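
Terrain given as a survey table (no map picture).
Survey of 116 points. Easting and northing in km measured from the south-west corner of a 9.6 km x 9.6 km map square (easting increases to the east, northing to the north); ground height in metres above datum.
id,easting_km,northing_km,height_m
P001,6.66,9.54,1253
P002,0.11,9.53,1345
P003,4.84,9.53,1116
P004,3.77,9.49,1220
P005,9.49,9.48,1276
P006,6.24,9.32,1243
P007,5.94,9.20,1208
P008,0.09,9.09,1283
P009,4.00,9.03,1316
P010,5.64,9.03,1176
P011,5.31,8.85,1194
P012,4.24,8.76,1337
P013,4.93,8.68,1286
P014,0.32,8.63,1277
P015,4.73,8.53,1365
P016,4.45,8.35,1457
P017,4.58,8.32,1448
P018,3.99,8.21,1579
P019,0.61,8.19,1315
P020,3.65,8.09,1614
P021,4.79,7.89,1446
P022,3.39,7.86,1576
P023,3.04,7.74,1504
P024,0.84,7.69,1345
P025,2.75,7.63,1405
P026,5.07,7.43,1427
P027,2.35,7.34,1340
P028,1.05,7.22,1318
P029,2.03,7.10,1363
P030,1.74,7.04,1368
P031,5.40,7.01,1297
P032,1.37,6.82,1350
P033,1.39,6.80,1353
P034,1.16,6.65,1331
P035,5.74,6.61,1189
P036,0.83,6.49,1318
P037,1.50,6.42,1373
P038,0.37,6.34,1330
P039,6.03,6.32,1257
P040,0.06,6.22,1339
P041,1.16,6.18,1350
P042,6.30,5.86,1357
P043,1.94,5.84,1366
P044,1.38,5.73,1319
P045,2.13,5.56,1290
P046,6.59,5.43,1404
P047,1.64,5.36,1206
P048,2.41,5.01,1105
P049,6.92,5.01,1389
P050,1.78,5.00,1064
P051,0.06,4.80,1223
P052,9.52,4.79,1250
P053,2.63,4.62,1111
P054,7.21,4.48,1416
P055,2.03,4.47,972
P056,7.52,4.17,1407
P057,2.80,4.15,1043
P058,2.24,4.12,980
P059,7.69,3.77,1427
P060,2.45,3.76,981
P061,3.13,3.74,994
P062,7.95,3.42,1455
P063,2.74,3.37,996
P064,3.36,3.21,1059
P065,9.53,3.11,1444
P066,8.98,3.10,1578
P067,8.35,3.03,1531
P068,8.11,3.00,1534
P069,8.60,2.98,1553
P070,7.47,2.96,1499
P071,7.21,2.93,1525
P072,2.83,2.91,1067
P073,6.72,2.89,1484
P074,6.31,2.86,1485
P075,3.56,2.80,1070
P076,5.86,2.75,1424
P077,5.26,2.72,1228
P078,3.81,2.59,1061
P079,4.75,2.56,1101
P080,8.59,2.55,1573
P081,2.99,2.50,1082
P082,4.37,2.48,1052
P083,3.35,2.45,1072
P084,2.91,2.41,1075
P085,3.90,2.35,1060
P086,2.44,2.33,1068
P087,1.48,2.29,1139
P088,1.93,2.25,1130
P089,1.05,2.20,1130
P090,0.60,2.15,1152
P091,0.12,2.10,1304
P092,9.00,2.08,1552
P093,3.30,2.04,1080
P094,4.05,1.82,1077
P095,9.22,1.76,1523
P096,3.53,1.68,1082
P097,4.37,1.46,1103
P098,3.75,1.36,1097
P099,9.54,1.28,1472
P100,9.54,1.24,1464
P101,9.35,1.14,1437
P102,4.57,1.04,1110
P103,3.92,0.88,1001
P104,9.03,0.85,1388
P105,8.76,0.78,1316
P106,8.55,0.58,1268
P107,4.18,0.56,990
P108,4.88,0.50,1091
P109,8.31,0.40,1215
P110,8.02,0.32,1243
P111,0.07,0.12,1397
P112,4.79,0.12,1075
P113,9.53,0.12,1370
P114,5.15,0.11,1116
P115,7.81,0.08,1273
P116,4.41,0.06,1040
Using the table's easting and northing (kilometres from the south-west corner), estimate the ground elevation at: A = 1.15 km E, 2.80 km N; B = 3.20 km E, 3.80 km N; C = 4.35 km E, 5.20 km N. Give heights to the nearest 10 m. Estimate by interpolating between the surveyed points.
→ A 1060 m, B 1000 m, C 1350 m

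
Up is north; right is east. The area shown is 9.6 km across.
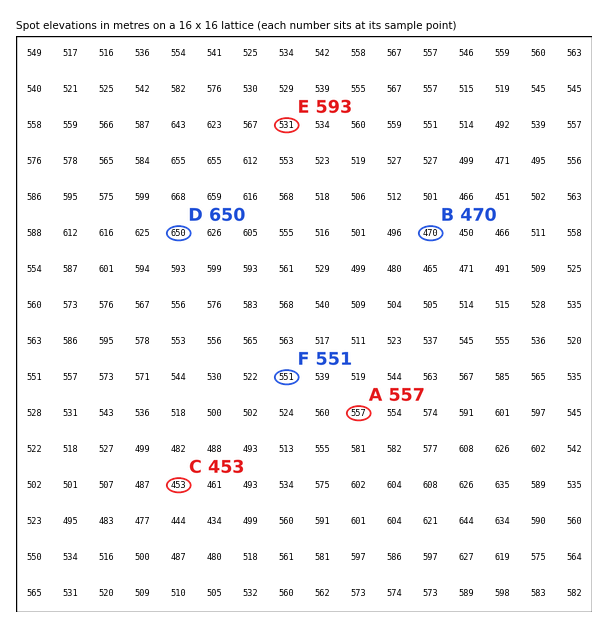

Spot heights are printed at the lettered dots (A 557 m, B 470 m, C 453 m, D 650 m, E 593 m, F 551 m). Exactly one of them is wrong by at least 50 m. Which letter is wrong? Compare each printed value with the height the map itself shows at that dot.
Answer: E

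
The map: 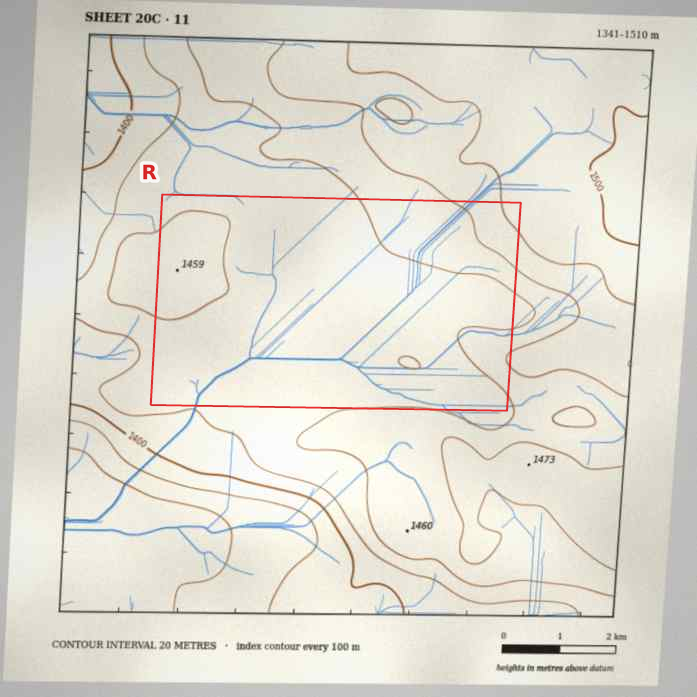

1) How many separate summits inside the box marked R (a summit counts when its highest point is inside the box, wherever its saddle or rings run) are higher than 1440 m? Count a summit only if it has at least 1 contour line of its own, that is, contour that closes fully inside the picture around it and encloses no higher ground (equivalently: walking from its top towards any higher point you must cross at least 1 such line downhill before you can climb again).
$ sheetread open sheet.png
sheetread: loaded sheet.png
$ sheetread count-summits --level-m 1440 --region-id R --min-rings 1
1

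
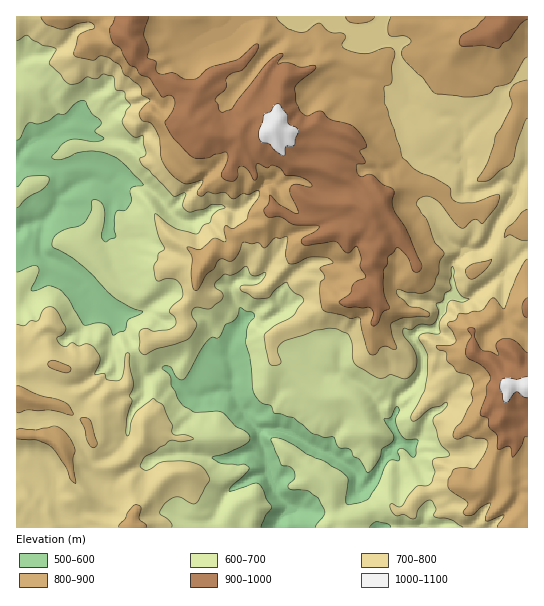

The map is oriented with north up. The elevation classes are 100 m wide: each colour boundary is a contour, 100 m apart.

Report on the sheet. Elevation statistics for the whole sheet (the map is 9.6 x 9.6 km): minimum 500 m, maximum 1050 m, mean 750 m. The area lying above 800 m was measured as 33.4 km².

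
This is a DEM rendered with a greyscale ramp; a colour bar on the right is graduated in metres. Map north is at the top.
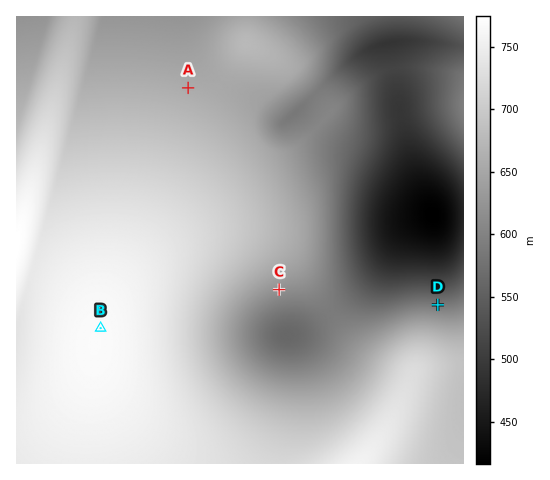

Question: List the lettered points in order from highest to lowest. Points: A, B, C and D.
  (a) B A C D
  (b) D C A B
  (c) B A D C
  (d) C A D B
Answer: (a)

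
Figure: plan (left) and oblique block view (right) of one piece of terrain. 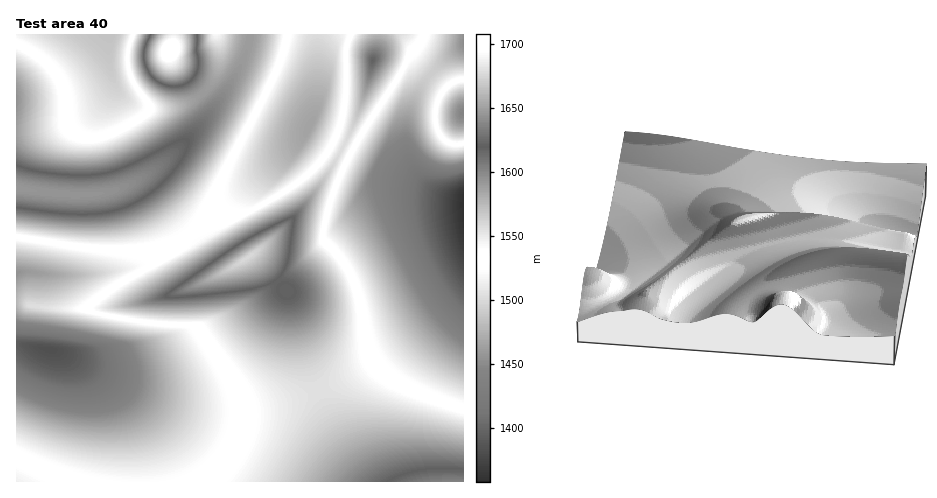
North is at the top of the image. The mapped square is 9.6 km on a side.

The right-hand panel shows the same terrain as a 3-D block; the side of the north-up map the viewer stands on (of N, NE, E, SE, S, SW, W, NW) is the N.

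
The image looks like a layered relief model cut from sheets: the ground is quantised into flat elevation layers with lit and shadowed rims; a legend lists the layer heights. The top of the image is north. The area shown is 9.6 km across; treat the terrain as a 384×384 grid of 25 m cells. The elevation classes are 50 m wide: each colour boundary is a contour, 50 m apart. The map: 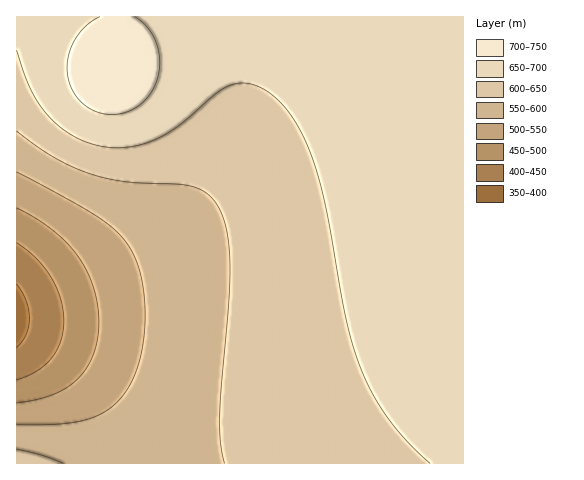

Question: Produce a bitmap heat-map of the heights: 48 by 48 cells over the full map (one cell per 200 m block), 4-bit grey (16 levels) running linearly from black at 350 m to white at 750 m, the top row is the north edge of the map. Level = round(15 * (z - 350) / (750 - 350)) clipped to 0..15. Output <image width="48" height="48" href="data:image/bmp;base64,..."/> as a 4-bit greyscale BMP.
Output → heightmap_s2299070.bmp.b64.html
<image width="48" height="48" href="data:image/bmp;base64,Qk32BAAAAAAAAHYAAAAoAAAAMAAAADAAAAABAAQAAAAAAIAEAAATCwAAEwsAABAAAAAAAAAAAAAAABEREQAiIiIAMzMzAERERABVVVUAZmZmAHd3dwCIiIgAmZmZAKqqqgC7u7sAzMzMAN3d3QDu7u4A////AKqpmZmZmZmZmZmZmaqqqqqqq7u7u7u7vJmZmZmZmZmZmZmZmqqqqqqqu7u7u7u7zJmYiIiIiImZmZmZmqqqqqqru7u7u7u8zIiIiIiIiIiZmZmZmqqqqqqru7u7u7vMzHd3d4iIiIiJmZmZmqqqqqq7u7u7u7zMzGd3d3d4iIiJmZmZmqqqqqq7u7u7u8zMzGZmZnd3eIiImZmZmqqqqqq7u7u7vMzMzFVVZmZ3d4iImZmZmqqqqqu7u7u7vMzMzERVVmZnd4iIiZmZmqqqqqu7u7u7zMzMzEREVVZnd3iIiZmZmqqqqqu7u7u7zMzMzDNERVZmd3iIiZmZmqqqqqu7u7u8zMzMzCM0RFVmd3iIiZmZmqqqqqu7u7u8zMzMzCIzRFVmZ3eIiZmZmqqqqru7u7vMzMzMzCIzRFVmZ3eIiJmZmqqqqru7u7vMzMzMzSIjNEVWZ3eIiJmZmqqqqru7u7vMzMzM3RIjNEVWZ3eIiJmZmqqqqru7u7zMzMzM3RIjNFVWZ3eIiJmZmaqqqru7u7zMzMzN3SIzRFVmZ3eIiJmZmaqqqru7u7zMzMzN3SIzRFVmZ3eIiJmZmaqqqru7u8zMzMzd3SMzRFVmd3eIiJmZmaqqqru7u8zMzMzd3SM0RVZmd3iIiJmZmaqqqru7u8zMzMzd3TNEVVZmd3iIiJmZmaqqqru7u8zMzM3d3TREVWZnd3iIiJmZmaqqqru7u8zMzM3d3URFVmZ3d4iIiZmZmaqqq7u7u8zMzM3d3UVVZmd3eIiIiZmZmqqqq7u7vMzMzM3d3VVWZnd3iIiImZmZmqqqq7u7vMzMzN3d3VZmZ3d4iIiJmZmZmqqqq7u7vMzMzN3d3WZnd3iIiImZmZmZmqqqq7u7vMzMzN3d3WZ3eIiImZmZmZmZqqqqq7u7vMzMzN3d3Xd4iIiZmZmZmZmaqqqqu7u7zMzMzN3d3XeIiZmZmaqqqqqqqqqqu7u7zMzMzN3d3YiJmZqqqqqqqqqqqqqqu7u7zMzMzN3d3YiZmqqqqqqqqqqqqqqru7u8zMzMzd3d3Zmaqqu7u7u7qqqqqqq7u7u8zMzMzd3d3Zmqq7u8zLu7u7qqqqq7u7u8zMzMzd3d3Zqru8zMzMzLu7u6qru7u7vMzMzMzN3d3aq7vMzd3czMy7u7u7u7u7vMzMzMzN3d3au7zM3d3d3MzLu7u7u7u7zMzMzMzN3d3au8zd3e7d3czMu7u7u7u7zMzMzMzN3d3bvMzd3u7u3dzMy7u7u7u8zMzMzMzM3d3bvM3d7u7u7d3MzLu7u7vMzMzMzMzMzd3bvM3d7u7u7d3MzMu7u7zMzMzMzMzMzN3bzM3d7u7u7d3MzMy7vMzMzMzMzMzMzMzbzM3d7u7u7d3czMzMzMzMzMzMzMzMzMzLzM3d7u7u7d3czMzMzMzMzMzMzMzMzMzLzM3d3u7u3d3czMzMzMzMzMzMzMzMzMzMzM3d3d3d3d3czMzMzMzMzMzMzMzMzMzMzMzd3d3d3d3czMzMzMzMzMzMzMzMzMzA=="/>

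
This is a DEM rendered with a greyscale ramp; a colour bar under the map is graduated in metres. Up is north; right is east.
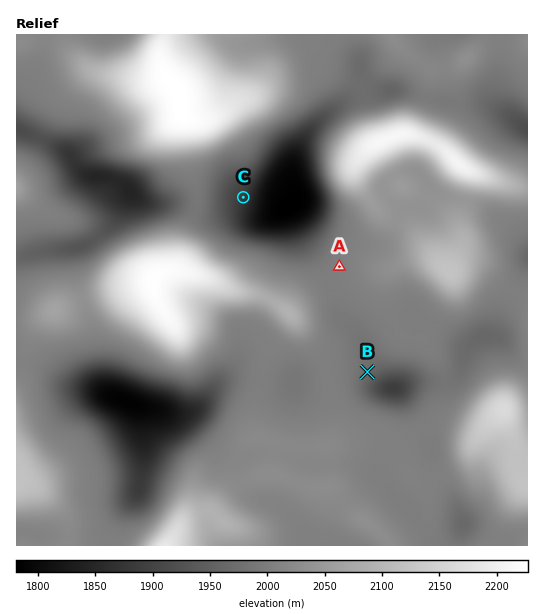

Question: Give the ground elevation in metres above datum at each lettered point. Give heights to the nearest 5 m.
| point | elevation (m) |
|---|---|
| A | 2005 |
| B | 1970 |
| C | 1880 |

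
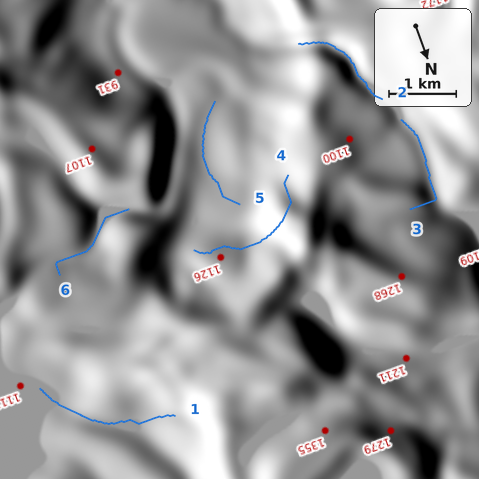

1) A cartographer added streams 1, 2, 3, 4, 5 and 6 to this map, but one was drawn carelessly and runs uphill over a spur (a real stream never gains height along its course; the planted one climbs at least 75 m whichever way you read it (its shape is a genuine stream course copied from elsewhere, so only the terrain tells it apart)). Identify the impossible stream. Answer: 4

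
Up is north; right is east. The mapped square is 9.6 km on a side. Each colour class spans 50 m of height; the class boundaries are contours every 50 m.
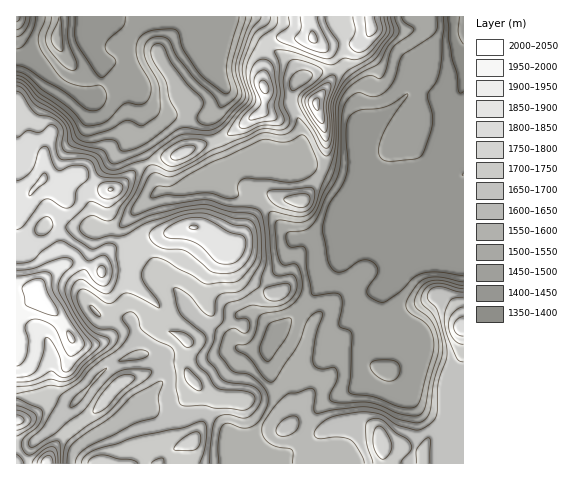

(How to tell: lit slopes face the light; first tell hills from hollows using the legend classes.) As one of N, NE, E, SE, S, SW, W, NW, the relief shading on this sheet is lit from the SW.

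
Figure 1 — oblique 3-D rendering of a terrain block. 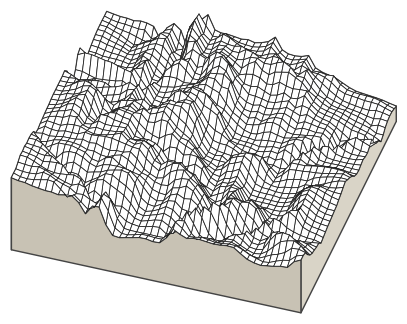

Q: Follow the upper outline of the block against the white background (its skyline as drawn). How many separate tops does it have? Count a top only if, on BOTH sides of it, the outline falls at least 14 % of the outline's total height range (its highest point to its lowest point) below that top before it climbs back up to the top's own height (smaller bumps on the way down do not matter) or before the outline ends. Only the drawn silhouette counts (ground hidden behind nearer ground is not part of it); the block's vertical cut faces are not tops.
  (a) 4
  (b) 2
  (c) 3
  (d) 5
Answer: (b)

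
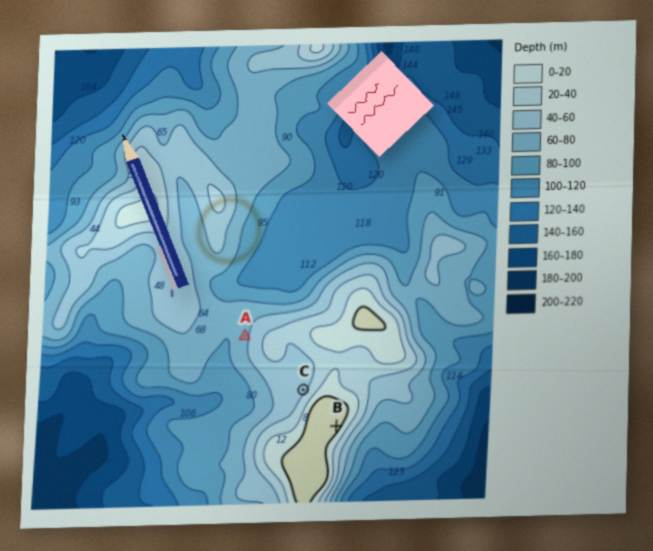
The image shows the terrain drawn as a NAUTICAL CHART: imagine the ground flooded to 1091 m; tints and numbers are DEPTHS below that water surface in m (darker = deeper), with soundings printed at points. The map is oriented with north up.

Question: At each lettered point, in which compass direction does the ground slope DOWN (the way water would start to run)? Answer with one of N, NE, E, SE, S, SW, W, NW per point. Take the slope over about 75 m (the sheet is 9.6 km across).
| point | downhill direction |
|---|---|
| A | W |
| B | SE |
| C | NW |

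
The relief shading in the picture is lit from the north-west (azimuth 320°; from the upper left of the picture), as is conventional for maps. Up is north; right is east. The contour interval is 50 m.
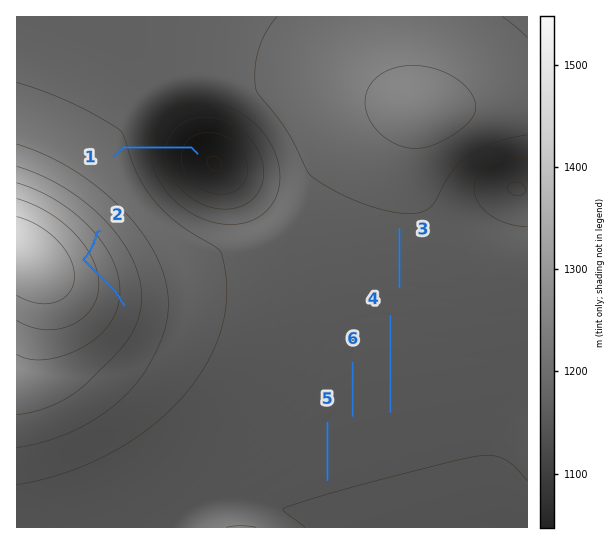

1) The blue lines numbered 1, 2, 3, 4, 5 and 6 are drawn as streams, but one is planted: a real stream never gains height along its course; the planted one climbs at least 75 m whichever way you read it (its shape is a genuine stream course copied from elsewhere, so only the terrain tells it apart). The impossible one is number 2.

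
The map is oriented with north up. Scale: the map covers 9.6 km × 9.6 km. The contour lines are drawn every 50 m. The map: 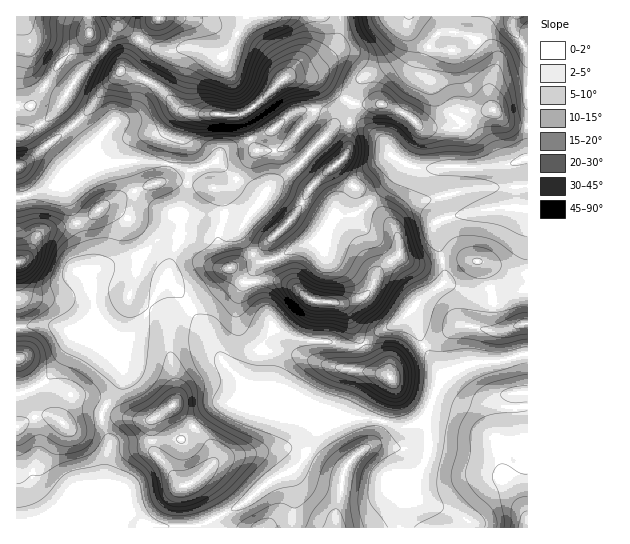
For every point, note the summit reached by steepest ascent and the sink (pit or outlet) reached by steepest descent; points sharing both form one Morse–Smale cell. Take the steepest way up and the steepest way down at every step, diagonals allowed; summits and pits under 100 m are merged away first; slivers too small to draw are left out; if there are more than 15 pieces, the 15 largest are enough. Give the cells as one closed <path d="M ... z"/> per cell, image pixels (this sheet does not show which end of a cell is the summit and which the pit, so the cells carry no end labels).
<path d="M527 16l-186 0-1 15-4 12-17 18-36 18-21 21-21 15-56-3-6-3-20-21-8-5-30-12-21 22-11 17-14 15 16 21-7 21 41-6 28 0 22 4 14 6-6 34-5 8 53 2 16 2 12-12 6-12 29-24 43-45 17-1 20 10 11 10 9 14 17 10 68 1 35-5 2 44 11 2z"/><path d="M393 156l-8 3-18 12-14 14-14 20-16 30-6 6-19 6-25 13-14 1-18-23-1-9 7-10-1-2-15-2-52-1 1 25-8 15-5 24 41 53 17 34 38 38 8 2-12-19 0-28 5-16 10-14 11 7 17 5 27 1 20 6 12-2 17-13 25-13 20-22 21-15 0-17-9-30 0-12 30-10 29-5 22-1-2-44-35 5-62 0z"/><path d="M153 161l-28 0-10 3-26 1-27 18-46 15 1 129 36-2 14 6 12 0 16-4-2-29-8-25 2-2 19-4 23 0 32 10 6 0 5-23 8-15 0-21-3-5 6-8 6-34-14-6z"/><path d="M242 404l-25 1-36 35-52 1-18 3-3 5-3 12 0 24 3 13-8 15 0 14 91 1 11-3 39-20 30-25 22-9 11-13 7-12 6-19-1-10-9-6-12-3z"/><path d="M53 325l-37 2 1 197 30 0 26-13 28 0 4-5 3-8-3-13 0-24 4-22-6-14-2-11 19-29 3-10-2-13-8-17-15-17-4-1-15 4-12 0z"/><path d="M527 355l-6 0-22 6-30 3-28 14-10 28-8 13 5 14 1 16-9 21-13 11 1 14-8 22 1 11 127-1z"/><path d="M315 413l-2 1 4 5 0 8-4 12-9 19-11 13-22 9-37 29-32 16-10 2 207 1 2-17 7-16-1-14 13-11 9-21-1-16-4-11-2-2-9 5-15 2-24-8-44 0z"/><path d="M522 208l-36 1-39 8-12 6 0 12 9 30 1 14-7 9-15 9-11 12 0 5 15 37 16 25 26-12 30-3 29-7 0-144z"/><path d="M411 309l-13 14-20 9-12 11-9 4-28-6-27-1-17-5-11-7-10 14-5 16 0 28 5 11 7 8 4 2 27 2 28 10 44 0 24 8 9 0 14-6 10-15 12-31-23-37z"/><path d="M166 277l-29 52-14 11-11 3 7 11 4 21-6 15-16 24 2 11 7 20 19-4 52-1 32-32 6-4 49 1-9-5-34-35-17-34-24-33z"/><path d="M339 16l-93 0-13 26-10 14-6 0-23-8-32 3-23-11-18 30 30 13 8 5 20 21 6 3 56 3 21-15 21-21 37-18 16-18 4-12z"/><path d="M354 123l-17 1-43 45-29 24-6 12-12 13-7 11 0 6 19 26 18-2 21-12 19-6 6-6 16-30 14-20 14-14 25-16-11-16-16-12z"/><path d="M87 16l-71 1 1 116 9-1 17-9 18-20 2 8 12 13 14-14 11-17 19-19 1-9-3-6-28-25z"/><path d="M129 267l-23 0-21 6 8 25 3 28 17 17 10-3 14-11 28-51z"/><path d="M245 16l-86 0-19 23 22 12 32-3 23 8 6 0 10-14z"/>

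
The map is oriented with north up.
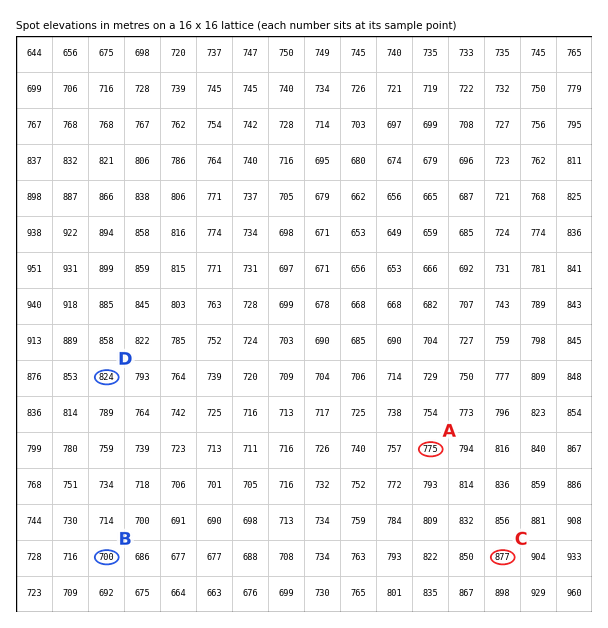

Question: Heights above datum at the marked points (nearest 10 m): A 780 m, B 700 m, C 880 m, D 820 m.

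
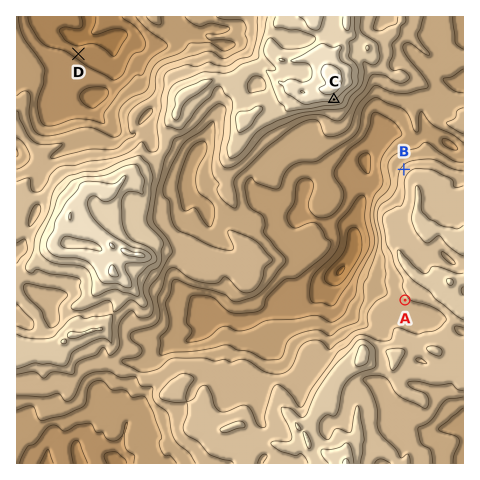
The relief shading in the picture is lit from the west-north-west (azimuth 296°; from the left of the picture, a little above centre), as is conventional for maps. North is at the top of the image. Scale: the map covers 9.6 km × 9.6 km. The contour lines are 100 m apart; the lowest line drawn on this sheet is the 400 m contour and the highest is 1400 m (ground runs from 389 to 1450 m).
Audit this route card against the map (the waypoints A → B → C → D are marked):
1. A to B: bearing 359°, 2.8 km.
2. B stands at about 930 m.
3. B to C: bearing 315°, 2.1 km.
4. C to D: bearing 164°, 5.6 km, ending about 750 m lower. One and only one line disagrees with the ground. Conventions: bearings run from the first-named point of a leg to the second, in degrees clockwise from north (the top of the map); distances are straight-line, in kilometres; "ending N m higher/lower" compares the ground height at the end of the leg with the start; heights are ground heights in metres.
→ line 4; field bearing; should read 280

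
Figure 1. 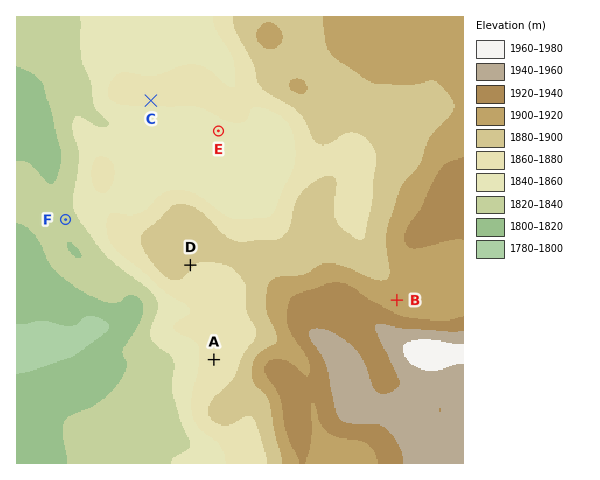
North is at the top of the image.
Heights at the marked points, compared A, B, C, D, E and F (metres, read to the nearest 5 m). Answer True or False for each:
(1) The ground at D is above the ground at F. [True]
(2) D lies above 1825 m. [True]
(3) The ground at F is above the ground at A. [False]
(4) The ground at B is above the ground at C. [True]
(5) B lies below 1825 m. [False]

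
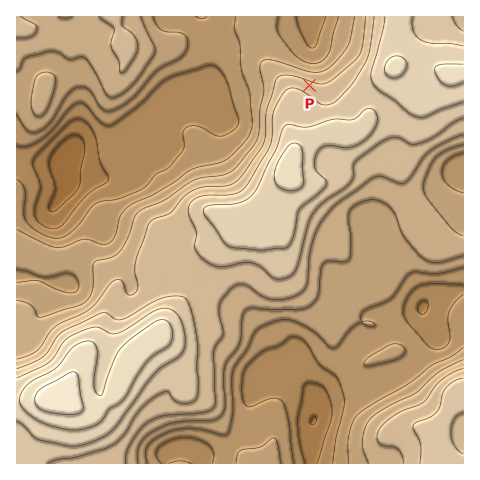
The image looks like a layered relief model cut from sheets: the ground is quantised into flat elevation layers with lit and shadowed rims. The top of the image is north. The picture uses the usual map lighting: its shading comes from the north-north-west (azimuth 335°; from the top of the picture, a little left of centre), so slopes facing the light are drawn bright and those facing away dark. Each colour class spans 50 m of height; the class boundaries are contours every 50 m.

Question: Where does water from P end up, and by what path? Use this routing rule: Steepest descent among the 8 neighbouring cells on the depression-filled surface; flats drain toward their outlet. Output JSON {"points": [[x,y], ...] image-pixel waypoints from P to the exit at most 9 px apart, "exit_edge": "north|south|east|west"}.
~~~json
{"points": [[309, 85], [311, 76], [311, 67], [311, 57], [311, 48], [311, 39], [311, 29], [311, 20], [311, 17]], "exit_edge": "north"}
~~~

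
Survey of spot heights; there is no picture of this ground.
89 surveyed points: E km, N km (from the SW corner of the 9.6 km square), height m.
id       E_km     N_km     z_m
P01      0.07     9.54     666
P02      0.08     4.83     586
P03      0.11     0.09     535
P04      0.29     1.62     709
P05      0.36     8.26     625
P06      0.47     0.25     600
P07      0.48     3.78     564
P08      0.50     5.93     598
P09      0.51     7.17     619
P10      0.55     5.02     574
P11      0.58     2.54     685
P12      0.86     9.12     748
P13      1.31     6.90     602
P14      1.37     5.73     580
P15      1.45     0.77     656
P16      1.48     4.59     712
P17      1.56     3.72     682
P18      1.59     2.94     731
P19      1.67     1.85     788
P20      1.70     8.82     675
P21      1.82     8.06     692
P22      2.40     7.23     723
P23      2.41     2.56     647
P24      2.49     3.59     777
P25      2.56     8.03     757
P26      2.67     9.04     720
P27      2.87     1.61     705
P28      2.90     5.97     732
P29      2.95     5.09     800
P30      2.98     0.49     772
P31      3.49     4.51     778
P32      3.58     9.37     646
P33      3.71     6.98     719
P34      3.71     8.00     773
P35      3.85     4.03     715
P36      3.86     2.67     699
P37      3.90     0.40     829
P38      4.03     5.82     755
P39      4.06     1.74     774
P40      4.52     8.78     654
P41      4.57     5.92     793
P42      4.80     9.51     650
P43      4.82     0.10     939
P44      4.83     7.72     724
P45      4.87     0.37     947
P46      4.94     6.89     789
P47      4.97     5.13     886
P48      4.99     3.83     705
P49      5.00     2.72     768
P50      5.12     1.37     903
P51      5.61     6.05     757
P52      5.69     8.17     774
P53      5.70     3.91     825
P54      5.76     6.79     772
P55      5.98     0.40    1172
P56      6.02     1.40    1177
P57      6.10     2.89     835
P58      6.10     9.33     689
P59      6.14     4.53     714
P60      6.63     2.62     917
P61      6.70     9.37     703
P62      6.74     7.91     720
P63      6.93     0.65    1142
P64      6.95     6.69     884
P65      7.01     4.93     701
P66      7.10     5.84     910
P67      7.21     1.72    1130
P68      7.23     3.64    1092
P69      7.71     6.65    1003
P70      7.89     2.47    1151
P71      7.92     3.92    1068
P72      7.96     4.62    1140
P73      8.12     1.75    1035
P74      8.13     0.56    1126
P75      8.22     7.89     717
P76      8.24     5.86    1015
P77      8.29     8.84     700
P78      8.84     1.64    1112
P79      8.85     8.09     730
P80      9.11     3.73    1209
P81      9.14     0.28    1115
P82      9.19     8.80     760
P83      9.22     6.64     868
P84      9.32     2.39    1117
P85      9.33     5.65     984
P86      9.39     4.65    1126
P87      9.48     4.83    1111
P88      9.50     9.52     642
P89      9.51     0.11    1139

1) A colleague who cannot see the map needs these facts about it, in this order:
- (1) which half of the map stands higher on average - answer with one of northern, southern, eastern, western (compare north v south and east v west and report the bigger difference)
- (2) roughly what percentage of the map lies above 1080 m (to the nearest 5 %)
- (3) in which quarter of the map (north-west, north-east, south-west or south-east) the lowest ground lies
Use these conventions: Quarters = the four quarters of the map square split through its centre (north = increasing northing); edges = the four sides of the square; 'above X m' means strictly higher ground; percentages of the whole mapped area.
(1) Taken as a whole, the eastern half is higher than the western.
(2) Ground above 1080 m makes up about 15 % of the sheet.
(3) The lowest ground is in the south-west quarter.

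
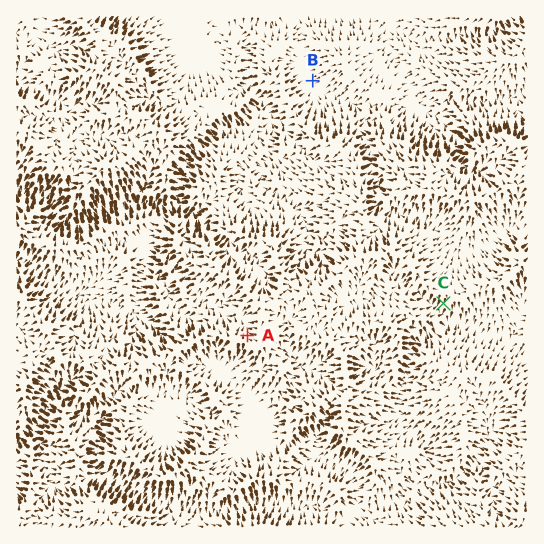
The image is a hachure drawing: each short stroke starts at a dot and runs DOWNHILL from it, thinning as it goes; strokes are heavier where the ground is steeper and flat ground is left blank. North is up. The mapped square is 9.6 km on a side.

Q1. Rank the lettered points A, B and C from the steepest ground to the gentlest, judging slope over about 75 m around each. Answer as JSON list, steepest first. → ["C", "A", "B"]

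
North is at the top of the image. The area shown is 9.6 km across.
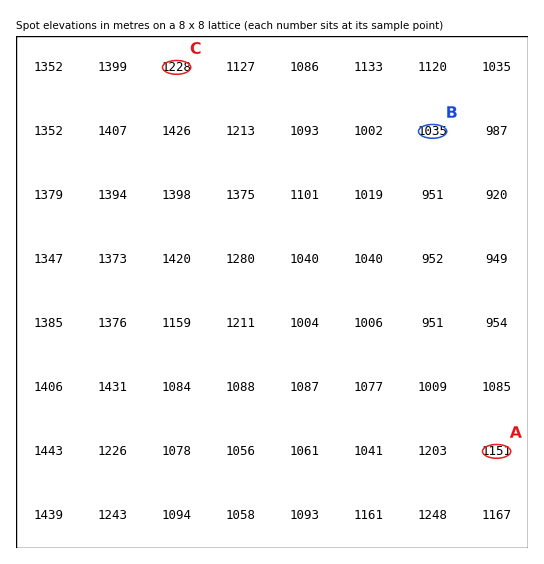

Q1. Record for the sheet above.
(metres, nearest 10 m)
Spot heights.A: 1150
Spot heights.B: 1040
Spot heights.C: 1230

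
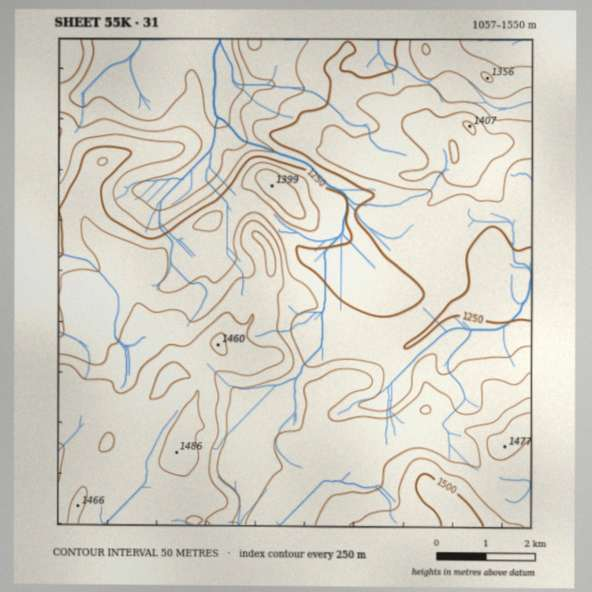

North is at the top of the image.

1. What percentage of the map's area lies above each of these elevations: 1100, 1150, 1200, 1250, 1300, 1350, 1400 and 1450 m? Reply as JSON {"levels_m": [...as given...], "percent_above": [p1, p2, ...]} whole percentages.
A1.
{"levels_m": [1100, 1150, 1200, 1250, 1300, 1350, 1400, 1450], "percent_above": [95, 92, 87, 77, 54, 35, 19, 5]}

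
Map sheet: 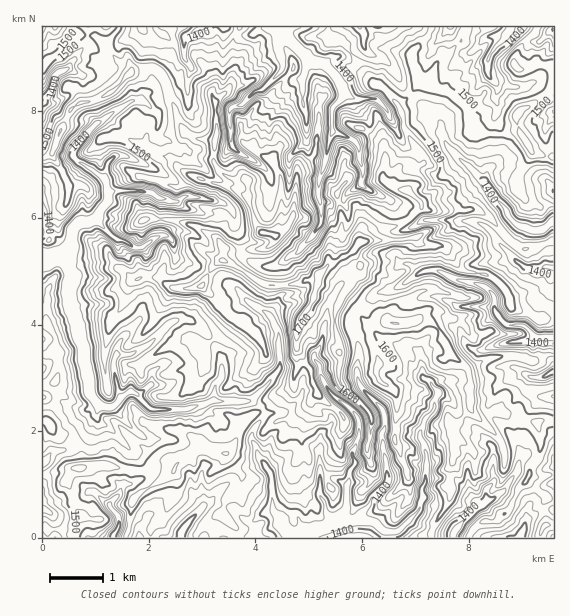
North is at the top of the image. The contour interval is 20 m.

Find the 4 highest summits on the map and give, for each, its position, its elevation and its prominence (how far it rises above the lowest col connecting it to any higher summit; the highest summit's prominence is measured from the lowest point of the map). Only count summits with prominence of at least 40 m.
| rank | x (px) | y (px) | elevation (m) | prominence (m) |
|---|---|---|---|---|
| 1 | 320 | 273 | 1736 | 372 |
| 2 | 263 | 232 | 1711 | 75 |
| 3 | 393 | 323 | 1641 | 45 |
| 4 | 60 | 131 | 1581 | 55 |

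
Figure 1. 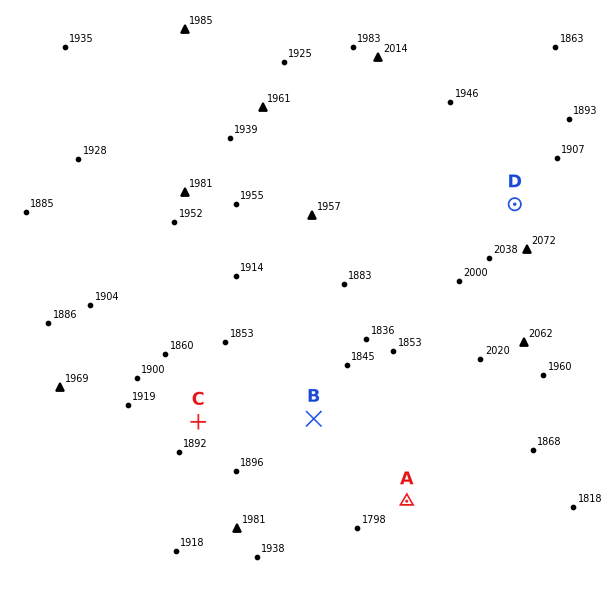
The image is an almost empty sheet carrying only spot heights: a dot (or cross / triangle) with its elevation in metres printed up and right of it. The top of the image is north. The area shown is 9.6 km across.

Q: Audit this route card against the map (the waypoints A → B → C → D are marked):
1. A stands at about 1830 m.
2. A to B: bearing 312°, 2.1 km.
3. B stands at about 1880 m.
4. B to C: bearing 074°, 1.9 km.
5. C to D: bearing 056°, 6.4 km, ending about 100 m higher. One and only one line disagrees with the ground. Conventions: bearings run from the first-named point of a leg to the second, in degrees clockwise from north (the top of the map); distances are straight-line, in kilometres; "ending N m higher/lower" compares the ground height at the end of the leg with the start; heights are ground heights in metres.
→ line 4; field bearing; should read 269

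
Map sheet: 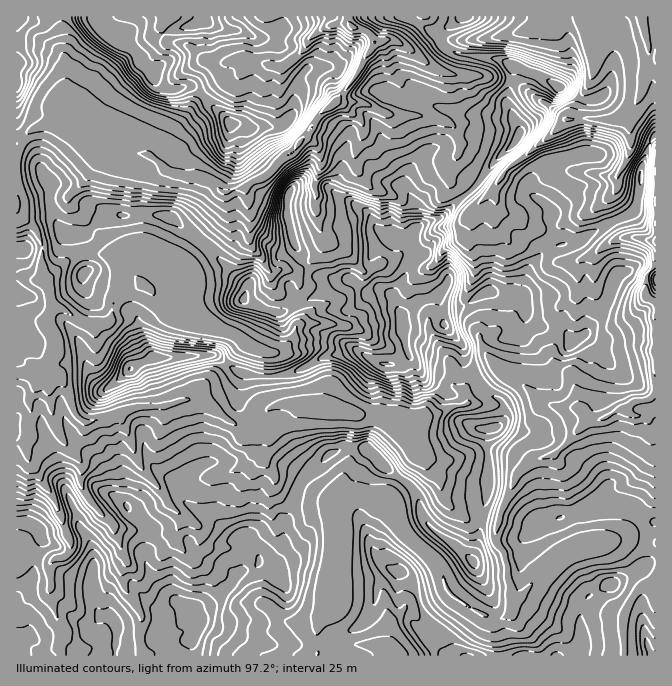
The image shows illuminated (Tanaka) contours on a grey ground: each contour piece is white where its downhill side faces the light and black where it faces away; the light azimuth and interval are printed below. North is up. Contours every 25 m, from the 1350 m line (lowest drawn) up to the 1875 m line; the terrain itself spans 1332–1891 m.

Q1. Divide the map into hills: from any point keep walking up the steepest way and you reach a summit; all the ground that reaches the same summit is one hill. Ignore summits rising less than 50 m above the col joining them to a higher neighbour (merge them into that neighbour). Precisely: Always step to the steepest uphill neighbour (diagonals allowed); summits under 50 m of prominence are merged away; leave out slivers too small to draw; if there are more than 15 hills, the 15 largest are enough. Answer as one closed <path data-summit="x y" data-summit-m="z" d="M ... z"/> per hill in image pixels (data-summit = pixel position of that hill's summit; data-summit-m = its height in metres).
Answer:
<path data-summit="192 612" data-summit-m="1890" d="M245 344l-55 55-11 2-12 5-33 2-14 6-30 9-5 0-9-8-7-22-11-17-11-3-31 0 0 184 8-3 11 0 16 8-2 33 7 22 5 8-2 25 3 6 256-1 1-37 15-20 0-24 4-14-2-42 7-18-3-2-2 1-13-1-33-19-15-1-11-13-2-10 5-18 25-24 5-8-24-1-4-4-3-12 0-35z"/><path data-summit="402 323" data-summit-m="1891" d="M340 101l-3 0-13 10-20 26 6 2 8 8 3 10 0 10-7 21 2 2 0 23 7 24 0 10-8 11-15 11-7 3 6 10-5 9-12 2-9-8-4-15-20-28 2-27-6-27-19 4 0 18-3 7-25 25-24 34-26 12 16 15 18 11 13 7 15 3 7 5 13 4 20 15 17 5 1 35 3 12 4 4 49 2 24 5 7 3 15 0 30 12 7 0 17-10 6 0 24-10 11-2 3-2-4-10 2-5 8-8 23-11 10 8 18 10 15 15 7 3 12 4 20 0-5-26-5-9-15-10-1-16 5-15 1-24 19-15 1-6-1-24 1-1-22-1-9-11-11-19-12-5-10-8-17-8-6-19-12 12-3 0-15-19-11-4-2-8 10-20-1-19-6-9-27-8-38-2-23-11-22 0z"/><path data-summit="557 655" data-summit-m="1830" d="M364 499l-20 2-8 17 2 42-4 14 0 24-15 20-1 29 2 4 20-7 32 0 16 4 9 8 227 0-1-32 6-22 10-13 6-3 11-1-1-42-18-4-22 0-18 4-18 5-14 6-20 17-25 27-7 4 0 6-6 8-7 3-6 0-27-13-19-16-10-25-32-30-12-23-7-8-15-1z"/><path data-summit="152 70" data-summit-m="1721" d="M347 16l-285 0-1 7 3 12-1 17 5 18 0 8-5 17 10 15 9 23 20 3 13 10 35 10 19-14 5-12 9-8 8-14 24-24 25-11 12-10 10 0 18 5 14-9 14 15 14 7 15 20 21-28 16-30 0-3-6-7-14-5-5-5z"/><path data-summit="652 655" data-summit-m="1832" d="M625 409l-5 0-18 10-13 0-34 35-23 7-16 14-2 8-13 27-5 18 0 14 8 12 4 11 0 13 3 9 0 11 3 3 6-3 25-27 25-20 45-12 41 3 0-130-4-1-8 5-9 0z"/><path data-summit="474 562" data-summit-m="1809" d="M312 404l-12 0-6 9-25 24-5 25 7 10 6 6 15 1 38 20 10-1 4 3 20-2 8 4 15 1 7 8 12 23 32 30 10 25 7 8 20 13 19 8 6 0 7-3 6-8 0-8-5-22 0-13-5-15-7-8 2-17-11-4-20-2-23-19-5-22-10-8-24-44-5 0-30-12-15 0-7-3z"/><path data-summit="130 368" data-summit-m="1802" d="M142 284l-22 12-7 7-2 15-4 5-19 1-30-16-4 0-5 5-1 12 8 13 0 9-12 25 11 2 6 4 8 15 7 22 9 8 20-4 29-11 33-2 12-5 11-2 12-13 24-21 18-22-14-10-13-4-7-5-15-3-13-7-18-11-14-14z"/><path data-summit="494 428" data-summit-m="1785" d="M497 368l-23 11-8 8-2 5 4 10-3 2-11 2-24 10-6 0-18 11 12 25 8 10 3 8 10 8 5 22 23 19 20 2 8 3 4-2 2-12 13-27 2-8 16-14 23-7 33-34-2-5-7-7-20 0-19-7-15-15-18-10z"/><path data-summit="230 123" data-summit-m="1714" d="M294 59l-14 9-18-5-10 0-12 10-25 11-24 24-8 14-9 8-5 12-12 7-6 8 19 16 37 6 18 14 20-5 5-5 18-9 17-18 11-8 22-31 18-17-7-12-7-7-14-7z"/><path data-summit="518 137" data-summit-m="1716" d="M390 39l-12 3 5 3 6 22 10 13 5 13-3 15-7 7 31 1 20 5 9 6 5 13 0 12-8 15-2 10 3 4 10 3 15 19 3 0 11-10 19-27 40-30 14-16-7-9-20-12-23-18-27-5-27 0-20-5-10-5-22-18z"/><path data-summit="560 87" data-summit-m="1674" d="M582 16l-2 3-18 7-10 0-7-3-6 5-34 8-38 5-19-2-13 5-10 9-7 2 12 11 20 8 37 2 27 5 23 18 13 7 15 13 10 0 3-2 0-10 13-25 3-14-1-30z"/><path data-summit="17 17" data-summit-m="1645" d="M60 16l-44 1 1 126 15-14 8-3 14 0 13 5 14 1-7-19-11-18 5-17 0-8-5-18 1-17z"/><path data-summit="20 248" data-summit-m="1593" d="M17 213l-1 159 6 2 13 0 11-4 10-23 0-9-8-13 0-7 5-13-4-15-6-10-2-40-5-10z"/><path data-summit="17 655" data-summit-m="1871" d="M35 554l-11 0-8 4 0 97 44 1 1-31-5-8-7-22 2-33z"/><path data-summit="655 280" data-summit-m="1595" d="M655 264l-9 13 0 18 6 6 4-1z"/>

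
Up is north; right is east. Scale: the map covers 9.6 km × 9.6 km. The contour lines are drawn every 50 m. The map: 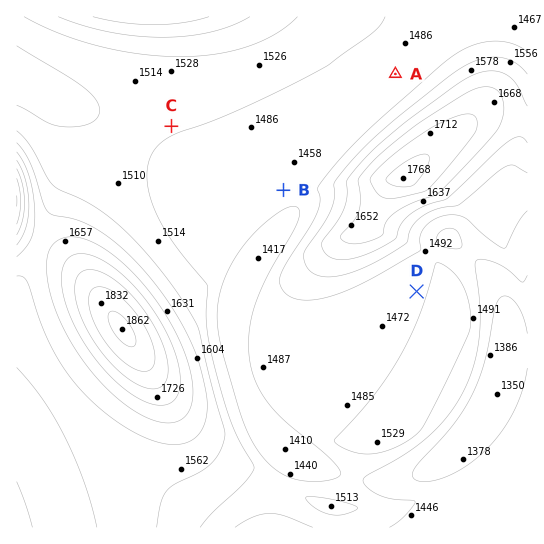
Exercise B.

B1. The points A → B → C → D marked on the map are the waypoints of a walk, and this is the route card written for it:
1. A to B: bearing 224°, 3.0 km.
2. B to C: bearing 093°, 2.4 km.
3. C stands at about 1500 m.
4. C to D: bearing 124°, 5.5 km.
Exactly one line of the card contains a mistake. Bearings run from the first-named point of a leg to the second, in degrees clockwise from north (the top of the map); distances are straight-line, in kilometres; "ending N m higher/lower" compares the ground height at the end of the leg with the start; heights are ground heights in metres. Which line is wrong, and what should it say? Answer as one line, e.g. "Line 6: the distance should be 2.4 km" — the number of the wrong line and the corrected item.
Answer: Line 2: the bearing should be 300°.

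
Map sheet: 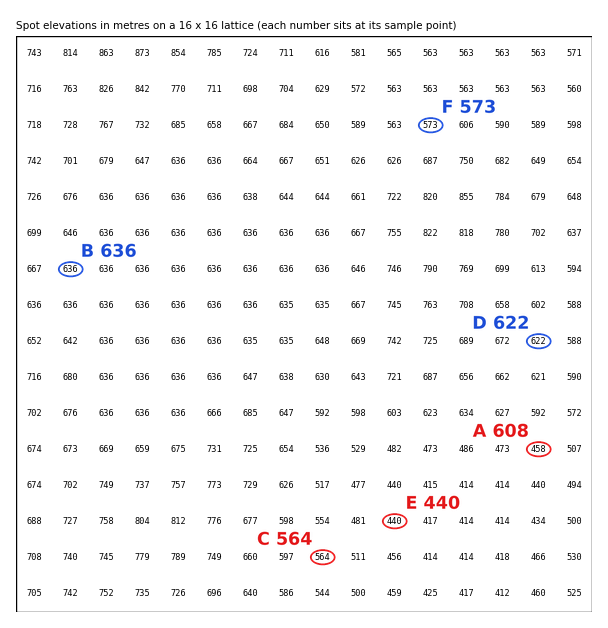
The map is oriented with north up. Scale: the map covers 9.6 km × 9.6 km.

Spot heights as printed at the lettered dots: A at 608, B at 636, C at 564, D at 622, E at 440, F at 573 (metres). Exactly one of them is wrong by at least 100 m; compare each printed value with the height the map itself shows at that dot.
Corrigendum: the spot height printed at A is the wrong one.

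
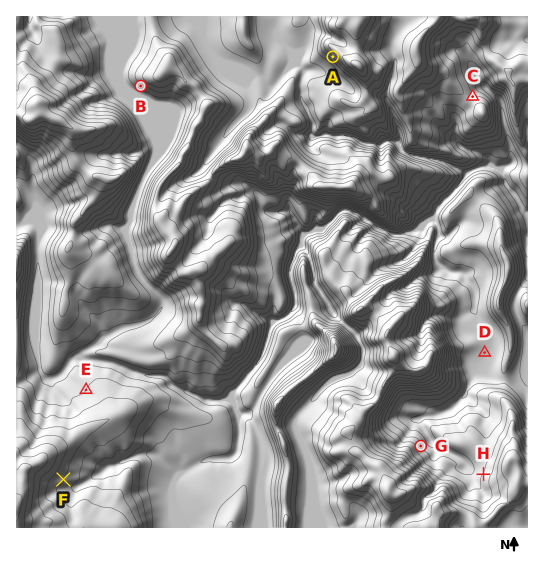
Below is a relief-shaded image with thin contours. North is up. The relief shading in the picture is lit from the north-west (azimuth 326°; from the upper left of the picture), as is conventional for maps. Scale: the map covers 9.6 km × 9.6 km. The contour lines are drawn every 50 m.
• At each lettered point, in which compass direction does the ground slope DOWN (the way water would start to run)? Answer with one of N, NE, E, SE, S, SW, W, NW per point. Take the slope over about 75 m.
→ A SW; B SW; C NE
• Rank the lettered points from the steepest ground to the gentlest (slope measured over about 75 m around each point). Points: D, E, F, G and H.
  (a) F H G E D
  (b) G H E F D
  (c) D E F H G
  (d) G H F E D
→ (d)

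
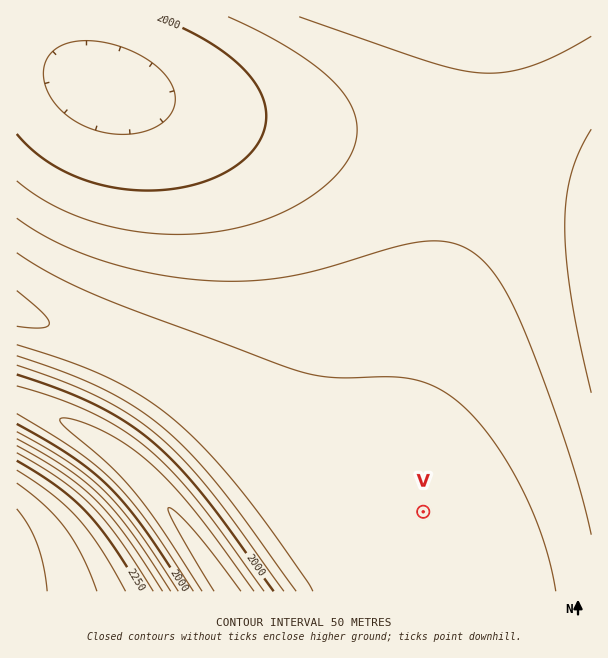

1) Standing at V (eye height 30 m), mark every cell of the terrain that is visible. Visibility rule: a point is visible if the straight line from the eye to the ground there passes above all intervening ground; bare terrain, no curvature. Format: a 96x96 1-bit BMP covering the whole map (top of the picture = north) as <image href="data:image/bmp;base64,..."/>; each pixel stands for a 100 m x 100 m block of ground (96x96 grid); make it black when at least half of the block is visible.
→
<image width="96" height="96" href="data:image/bmp;base64,Qk2+BAAAAAAAAD4AAAAoAAAAYAAAAGAAAAABAAEAAAAAAIAEAAATCwAAEwsAAAIAAAAAAAAA////AAAAAAD///+AAAAD////4AD///8AAAAD////8AD///4AAAAD////8AD///4AAAAH////8AD///wAAAAP////8AD///gAAAAP////8AD///gAAAAf////8AD///AAAAA/////8AD//+AAAAB/////8AD//+AAAAD/////8AD//8AAAAH/////8AD//4AAAAH/////8AD//wAAAAP/////8AD//gAAAAf/////8AD//gAAAA//////8AD//AAAAB//////8AD/+AAAAB//////8AD/4AAAAD//////4AD/wAAAAH//////4AD/gAAAAP//////4AD+AAAAAf//////4AD8AAAAA///////4ADwAAAAA///////4ADgAAAAB///////wACAAAAAD///////wAAAAAAAH///////wAAAAAAAP///////wAAAAAAAf///////wAAAAAAA////////wAAAAAAB////////gAAAAAAD////////gAAAAAAH////////gAAAAAAf////////gAAAAAB/////////gAAAAAH/////////gAAAAAf/////////gAAAAB//////////gAAAAP//////////AAAAB///////////AAAAf///////////AAAH////////////AAB////wAAP/////AAD///wAAAAH////AAD//+AAAAAAf///AAD//4AAAAAAH///AAD//gAAAAAAA///AAD/+AAAAAAAAP//AAD/4AAAAAAAAD//AAD/wAAAAAAAAA//gAD/AAAAAAAAAAP/gAD+AAAAAAAAAAH/wAD4AAAAAAAAAAH/wADwAAAAAAAAAAD/4ADgAAAAAAAAAAD/8ADAAAAAAAAAAAD/8AAAAAAAAAAAAAD/+AAAAAAAAAAAAAD//AAAAAAAAAAAAAH//gAAAAAAAAAAAAH//wAAAAAAAAAAAAH//4AAAAAAAAAAAAH//8AAAAAAAAAAAAH//+AAAAAAAAAAAAP///AAAAAAAAAAAAP///gAAAAAAAAAAAf///wAAAAAAAAAAAf///4AAAAAAAAAAA////8AAAAAAAAAAA////8AAAAAAAAAAB////8AAAAAAAAAAB////8AAAAAAAAAAD////8AAAAAAAAAAD////8AAAAAAAAAAH////8AAAAAAAAAAP////8AAAAAAAAAAf////8AAAAAAAAAA/////8AAAAAAAAAB/////8AAAAAAAAAD/////8AAAAAAAAAH/////8AAAAAAAAAP/////8AAAAAAAAAf/////8AAAAAAAAA//////8AAAAAAAAD//////8AAAAAAAAH//////8AAAAAAAAf//////8AAAAAAAB///////8AAAAAAAD///////8AAAAAAAP///////8AAAAAAA////////8AAAAAAD////////8AAAAAAP////////8AAAAAA/////////8AAAAAH/////////8AAAAAf/////////8AAAAD//////////8AAAAf//////////8="/>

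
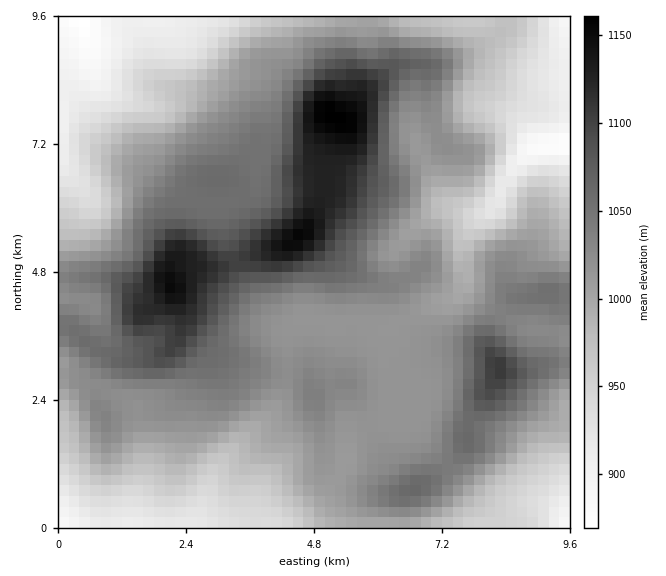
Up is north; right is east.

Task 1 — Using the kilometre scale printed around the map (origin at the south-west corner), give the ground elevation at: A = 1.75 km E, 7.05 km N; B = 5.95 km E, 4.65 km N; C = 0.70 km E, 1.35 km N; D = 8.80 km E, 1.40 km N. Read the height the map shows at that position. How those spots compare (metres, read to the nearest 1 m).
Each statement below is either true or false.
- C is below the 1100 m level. true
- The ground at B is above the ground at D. true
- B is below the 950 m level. false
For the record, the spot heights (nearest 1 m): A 1010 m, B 1044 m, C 999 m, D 980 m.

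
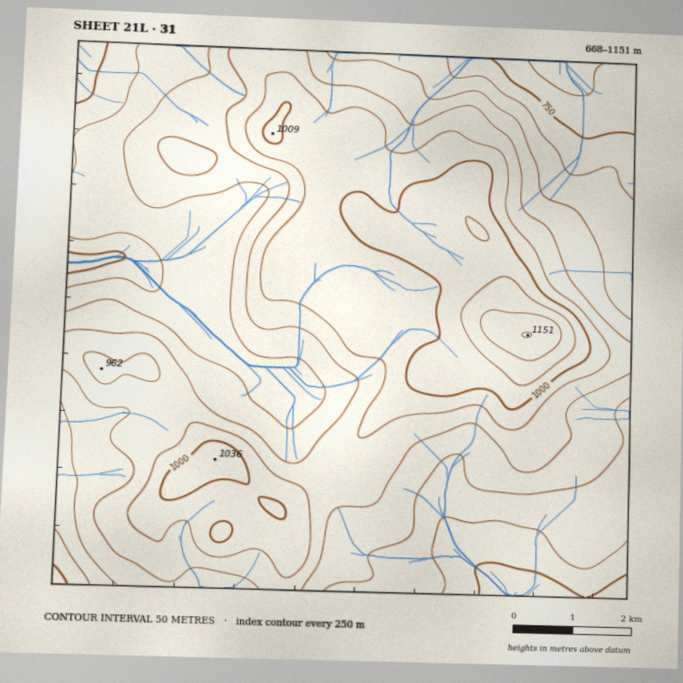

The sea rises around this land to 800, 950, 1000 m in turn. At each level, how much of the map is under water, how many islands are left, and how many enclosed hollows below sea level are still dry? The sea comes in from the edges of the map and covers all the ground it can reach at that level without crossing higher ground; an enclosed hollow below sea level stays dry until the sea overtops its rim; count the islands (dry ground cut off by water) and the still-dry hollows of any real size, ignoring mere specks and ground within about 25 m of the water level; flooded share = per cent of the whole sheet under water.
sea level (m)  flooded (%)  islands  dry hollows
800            11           0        0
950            71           2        0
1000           89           2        0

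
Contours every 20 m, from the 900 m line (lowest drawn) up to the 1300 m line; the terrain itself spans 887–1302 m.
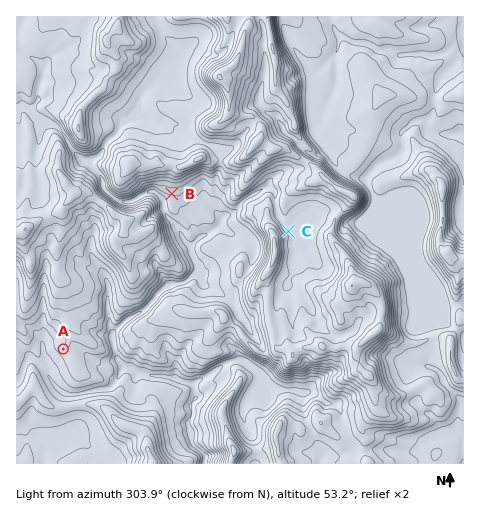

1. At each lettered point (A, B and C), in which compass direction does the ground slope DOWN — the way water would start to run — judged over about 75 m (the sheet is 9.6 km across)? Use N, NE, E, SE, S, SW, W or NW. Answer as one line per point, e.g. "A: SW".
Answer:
A: SW
B: S
C: NE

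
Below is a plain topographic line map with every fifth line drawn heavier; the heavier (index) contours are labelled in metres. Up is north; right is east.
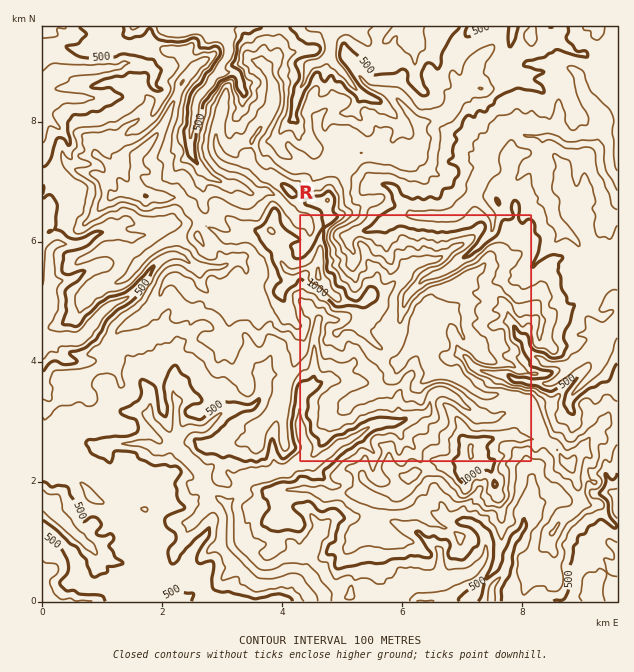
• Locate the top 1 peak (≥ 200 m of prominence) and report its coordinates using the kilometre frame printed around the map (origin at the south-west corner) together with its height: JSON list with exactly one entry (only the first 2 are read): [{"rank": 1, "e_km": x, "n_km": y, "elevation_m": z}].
[{"rank": 1, "e_km": 4.61, "n_km": 5.41, "elevation_m": 1216}]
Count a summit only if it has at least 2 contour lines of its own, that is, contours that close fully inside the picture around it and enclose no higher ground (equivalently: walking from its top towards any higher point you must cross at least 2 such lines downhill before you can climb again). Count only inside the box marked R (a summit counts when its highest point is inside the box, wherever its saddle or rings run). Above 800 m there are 2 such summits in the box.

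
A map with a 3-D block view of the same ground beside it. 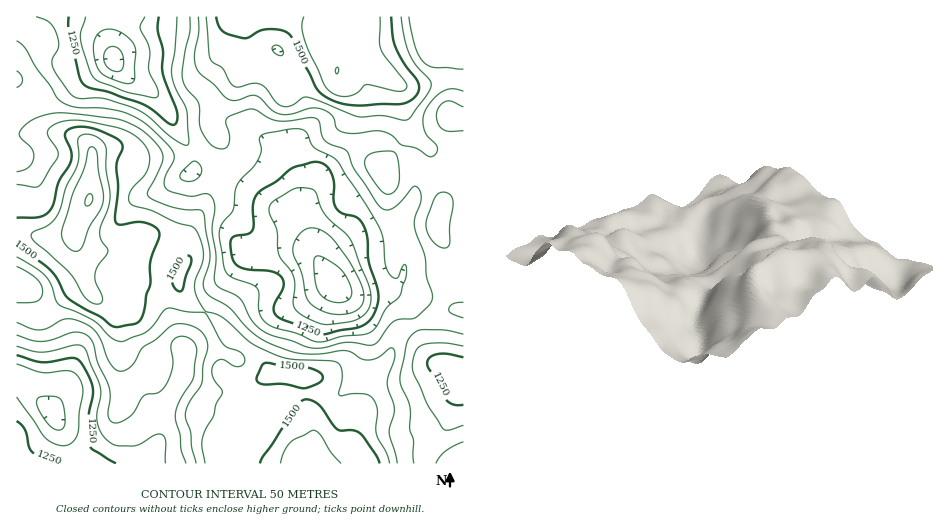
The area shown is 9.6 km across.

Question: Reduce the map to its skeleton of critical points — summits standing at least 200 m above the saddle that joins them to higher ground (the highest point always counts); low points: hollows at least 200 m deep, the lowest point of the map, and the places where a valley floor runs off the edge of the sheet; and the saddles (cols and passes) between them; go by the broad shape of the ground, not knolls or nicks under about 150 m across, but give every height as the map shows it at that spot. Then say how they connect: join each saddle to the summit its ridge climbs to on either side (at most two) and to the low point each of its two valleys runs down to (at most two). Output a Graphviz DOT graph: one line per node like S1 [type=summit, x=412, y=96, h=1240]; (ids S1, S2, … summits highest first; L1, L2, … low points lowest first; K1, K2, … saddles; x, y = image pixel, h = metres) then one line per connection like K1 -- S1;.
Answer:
graph terrain {
  S1 [type=summit, x=89, y=200, h=1653];
  S2 [type=summit, x=337, y=70, h=1600];
  L1 [type=low, x=113, y=60, h=1076];
  L2 [type=low, x=332, y=286, h=1077];
  L3 [type=low, x=53, y=413, h=1132];
  K1 [type=saddle, x=206, y=312, h=1450];
  K2 [type=saddle, x=417, y=325, h=1356];
  K3 [type=saddle, x=215, y=180, h=1324];
  K1 -- S1;
  K1 -- L2;
  K1 -- L3;
  K2 -- S1;
  K2 -- S2;
  K2 -- L2;
  K3 -- S1;
  K3 -- S2;
  K3 -- L2;
  K3 -- L1;
}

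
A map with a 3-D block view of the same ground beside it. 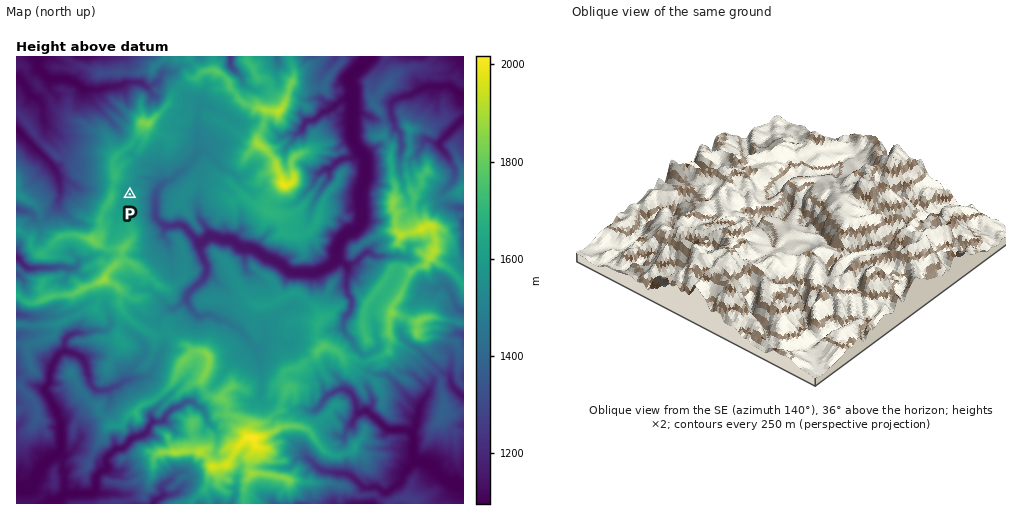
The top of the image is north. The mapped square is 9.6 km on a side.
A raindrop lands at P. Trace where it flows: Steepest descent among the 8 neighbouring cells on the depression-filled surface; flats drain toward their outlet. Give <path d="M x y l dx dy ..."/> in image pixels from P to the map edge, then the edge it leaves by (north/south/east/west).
<path d="M130 194l0-3 6-6 12 1 7 7 0 23 2 3 8 7 10 0 1-1 5 0 2 1 16 16 3 0 7-6 5 0 8 4 9 0 11 8 9 0 4 1 10 8 15 6 11 9 25 0 11-4 6-5 3-5 0-8 4-9 7-8 6-1 3-3 4-3 2-6-1-28 4-14 0-20-9-12-3-8 0-50-3-5 0-5 13-14 5-7"/>
exit: north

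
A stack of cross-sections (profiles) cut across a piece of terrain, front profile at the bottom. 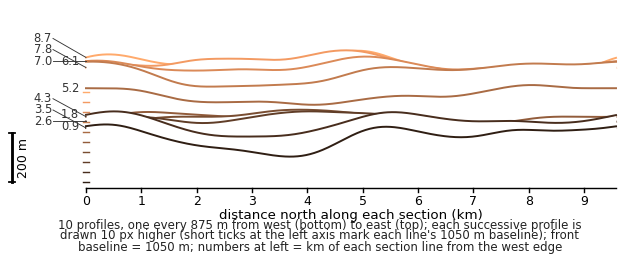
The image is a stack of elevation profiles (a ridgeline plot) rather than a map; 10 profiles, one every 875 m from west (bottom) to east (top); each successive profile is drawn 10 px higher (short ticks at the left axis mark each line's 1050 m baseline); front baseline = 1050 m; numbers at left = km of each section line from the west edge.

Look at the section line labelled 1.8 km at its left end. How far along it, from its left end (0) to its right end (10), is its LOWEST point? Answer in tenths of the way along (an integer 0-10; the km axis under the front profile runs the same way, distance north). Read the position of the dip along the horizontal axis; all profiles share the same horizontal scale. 3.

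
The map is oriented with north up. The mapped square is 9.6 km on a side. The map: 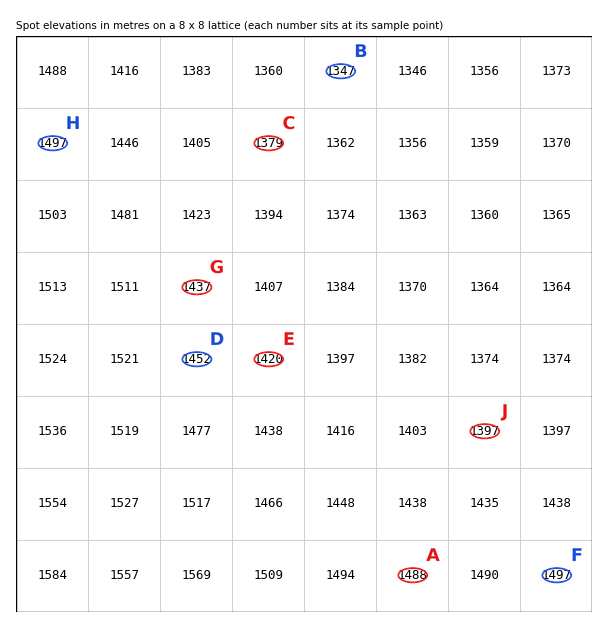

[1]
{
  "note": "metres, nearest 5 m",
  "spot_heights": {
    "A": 1490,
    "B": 1345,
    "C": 1380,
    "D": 1450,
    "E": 1420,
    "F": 1495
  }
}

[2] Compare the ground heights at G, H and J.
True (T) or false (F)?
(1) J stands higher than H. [F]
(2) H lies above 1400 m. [T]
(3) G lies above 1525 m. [F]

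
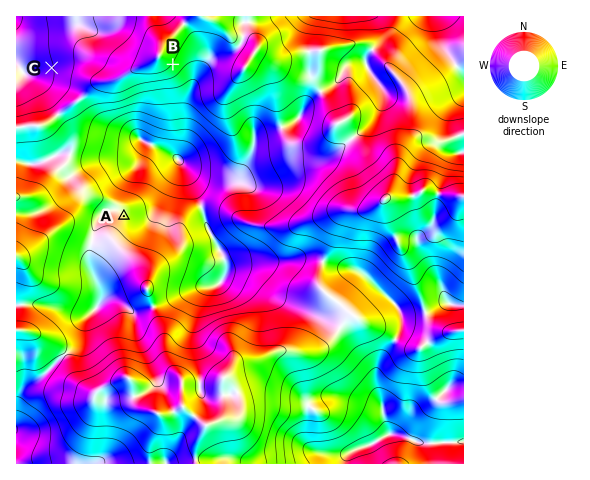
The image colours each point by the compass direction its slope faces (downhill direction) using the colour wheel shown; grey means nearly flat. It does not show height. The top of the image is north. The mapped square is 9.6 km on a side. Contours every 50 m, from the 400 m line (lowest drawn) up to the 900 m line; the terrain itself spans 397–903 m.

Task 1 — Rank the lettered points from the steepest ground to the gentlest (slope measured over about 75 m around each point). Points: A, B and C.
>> B C A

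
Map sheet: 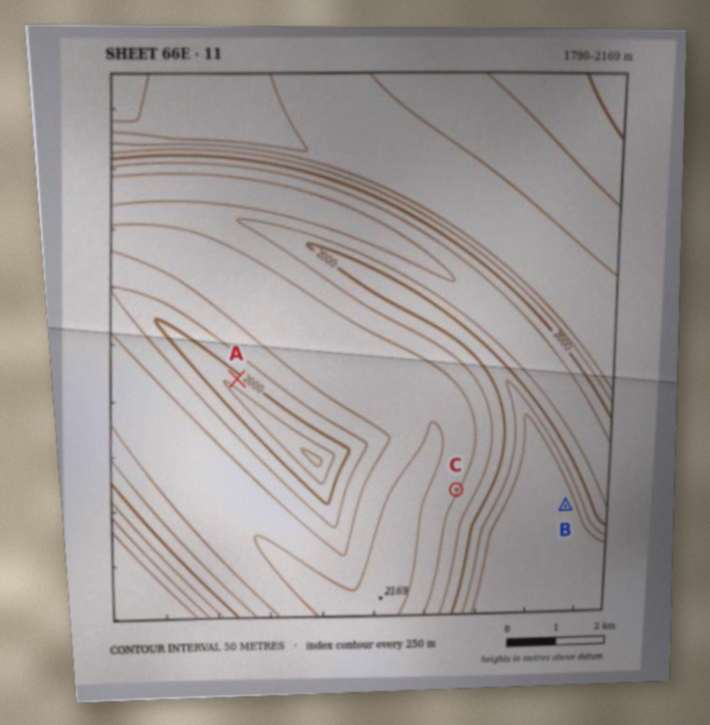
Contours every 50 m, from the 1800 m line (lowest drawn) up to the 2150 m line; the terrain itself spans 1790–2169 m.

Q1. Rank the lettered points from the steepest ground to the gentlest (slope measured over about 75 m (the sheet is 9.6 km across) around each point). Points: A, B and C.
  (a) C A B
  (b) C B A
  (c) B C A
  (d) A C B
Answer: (d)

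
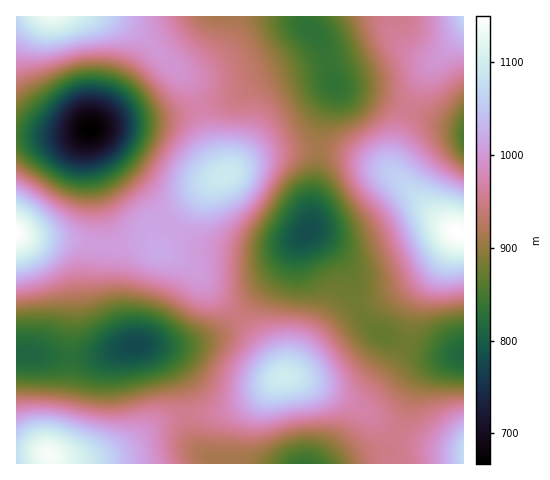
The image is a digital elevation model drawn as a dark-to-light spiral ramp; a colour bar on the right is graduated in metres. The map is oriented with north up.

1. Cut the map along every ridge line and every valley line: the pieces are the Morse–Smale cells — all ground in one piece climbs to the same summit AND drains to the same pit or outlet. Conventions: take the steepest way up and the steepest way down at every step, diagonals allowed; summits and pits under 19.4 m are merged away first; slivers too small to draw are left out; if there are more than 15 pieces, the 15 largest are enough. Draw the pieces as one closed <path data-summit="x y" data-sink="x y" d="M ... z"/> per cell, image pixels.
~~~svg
<path data-summit="50 17" data-sink="90 129" d="M106 16l-90 1 1 119 47 0 38-10 64-10 32-8-7-24-12-13-42-40-15-9z"/><path data-summit="227 174" data-sink="308 231" d="M318 149l-24 0-28 5-55 28-48 46-6 11 1 11 34 16 18 24 29 26 39-44 16-26 16-17 8-69z"/><path data-summit="49 455" data-sink="134 346" d="M144 345l-15 1-28 10-18 2-66-4-1 99 29 1 17 4 19 1 22-2 27-12 30-23 27-7-3-24-8-20-17-19z"/><path data-summit="459 232" data-sink="308 231" d="M326 149l-8 1-9 81 20 15 17 21 4 9 2 18 8 15 35-17 30-18 13-14 20-28-23-16-46-45-28-13z"/><path data-summit="227 174" data-sink="90 129" d="M199 107l-33 9-47 6-29 8 0 28 11 49 7 40 39-3 11 5-1-10 6-11 44-43 18-10-14-25z"/><path data-summit="284 377" data-sink="305 463" d="M288 376l-9 3-26 20-18 9-22 6-25 1 1 15 6 15 8 9 7 3 27 2 19 5 92 0 35-13 9-7 4-11-17-10-18-15-53-26z"/><path data-summit="17 234" data-sink="134 346" d="M18 234l-2 1 1 119 66 4 18-2 31-10-6-4-6-10-12-33-2-14 0-38-37-7-38-2z"/><path data-summit="50 17" data-sink="311 29" d="M305 16l-198 1 15 5 22 15 45 44 9 25 4 1 28-8 39-23 50-18 4-4 0-8-17-21z"/><path data-summit="227 174" data-sink="134 346" d="M147 244l-34 2-5 1-2 4 0 34 2 14 12 33 9 13 43 1 23-3 27-12 17-15-29-26-18-24-19-11-13-3z"/><path data-summit="463 17" data-sink="311 29" d="M463 16l-157 0-1 5 18 24 10 38 4 4 45 11 25 10 25-45 32-30z"/><path data-summit="227 174" data-sink="311 29" d="M323 48l0 6-11 8-43 14-39 23-31 9 12 42 9 19 5 6 41-21 17-4 35-2 4-28 12-31z"/><path data-summit="284 377" data-sink="308 231" d="M311 232l-6 2-8 8-19 30-39 44 24 28 21 34 8-4 42-46 24-19-6-15-2-18-4-9-16-20z"/><path data-summit="284 377" data-sink="463 355" d="M358 309l-24 19-18 18-14 18-14 12 20 6 47 22 42 30 21-57 13-11 27-10-26-3-44-16-11-6-13-13z"/><path data-summit="17 234" data-sink="90 129" d="M89 129l-25 7-48 1 1 97 14 4 38 2 38 6-1-16-16-72z"/><path data-summit="284 377" data-sink="134 346" d="M239 317l-23 17-21 9-23 3-28 0 15 6 17 19 8 20 4 24 25-1 22-6 18-9 30-22-20-33z"/>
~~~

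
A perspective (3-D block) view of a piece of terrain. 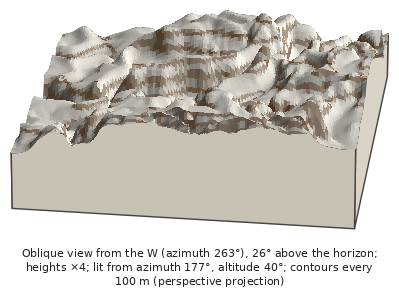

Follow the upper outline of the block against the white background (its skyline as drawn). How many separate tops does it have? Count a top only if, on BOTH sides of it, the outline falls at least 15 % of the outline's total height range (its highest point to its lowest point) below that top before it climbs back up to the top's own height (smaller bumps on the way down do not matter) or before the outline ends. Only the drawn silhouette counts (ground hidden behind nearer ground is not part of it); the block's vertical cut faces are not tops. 1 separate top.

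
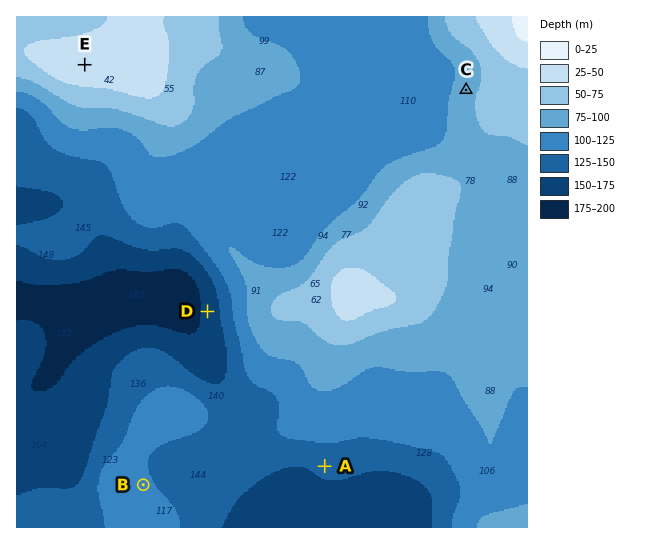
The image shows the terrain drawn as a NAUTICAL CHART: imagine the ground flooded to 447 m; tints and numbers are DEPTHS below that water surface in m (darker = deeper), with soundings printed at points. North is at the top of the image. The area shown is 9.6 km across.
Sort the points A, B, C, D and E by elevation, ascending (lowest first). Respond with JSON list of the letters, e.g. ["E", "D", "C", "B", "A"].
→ ["D", "A", "B", "C", "E"]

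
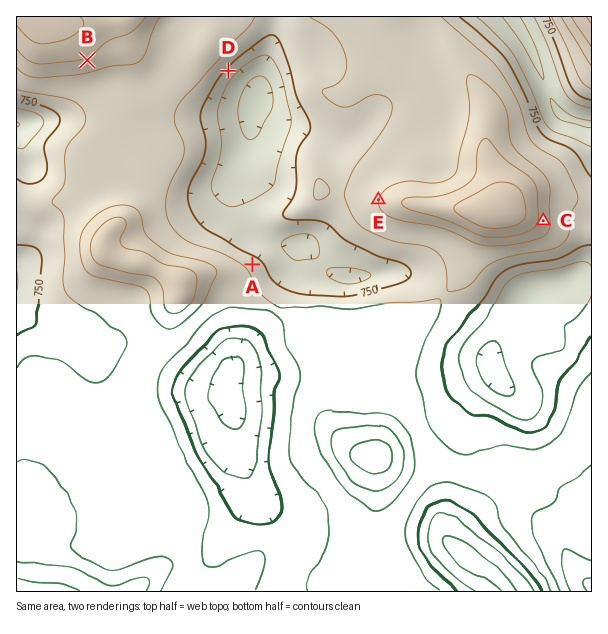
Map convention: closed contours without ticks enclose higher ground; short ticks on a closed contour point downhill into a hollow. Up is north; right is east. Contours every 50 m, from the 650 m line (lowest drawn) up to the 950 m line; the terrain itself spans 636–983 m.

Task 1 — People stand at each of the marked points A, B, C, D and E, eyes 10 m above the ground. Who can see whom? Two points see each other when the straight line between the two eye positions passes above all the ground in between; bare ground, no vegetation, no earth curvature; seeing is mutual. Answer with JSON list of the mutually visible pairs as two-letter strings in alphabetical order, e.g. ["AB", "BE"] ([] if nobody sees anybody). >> ["AB", "AD", "AE", "BE", "DE"]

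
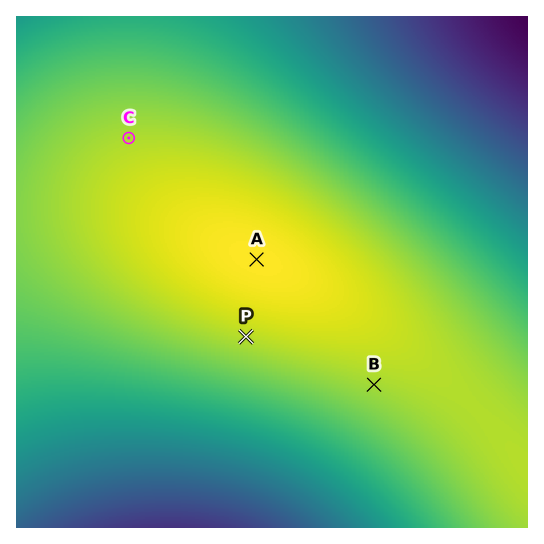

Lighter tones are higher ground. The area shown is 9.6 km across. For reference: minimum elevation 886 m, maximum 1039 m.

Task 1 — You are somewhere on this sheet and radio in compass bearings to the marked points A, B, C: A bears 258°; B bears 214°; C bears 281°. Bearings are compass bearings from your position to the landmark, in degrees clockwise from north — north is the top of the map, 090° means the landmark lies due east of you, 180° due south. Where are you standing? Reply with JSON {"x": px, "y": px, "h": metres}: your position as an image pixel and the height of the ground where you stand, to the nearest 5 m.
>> {"x": 493, "y": 209, "h": 965}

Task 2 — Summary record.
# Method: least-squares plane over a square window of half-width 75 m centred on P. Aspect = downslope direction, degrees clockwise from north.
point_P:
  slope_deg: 1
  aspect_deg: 196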